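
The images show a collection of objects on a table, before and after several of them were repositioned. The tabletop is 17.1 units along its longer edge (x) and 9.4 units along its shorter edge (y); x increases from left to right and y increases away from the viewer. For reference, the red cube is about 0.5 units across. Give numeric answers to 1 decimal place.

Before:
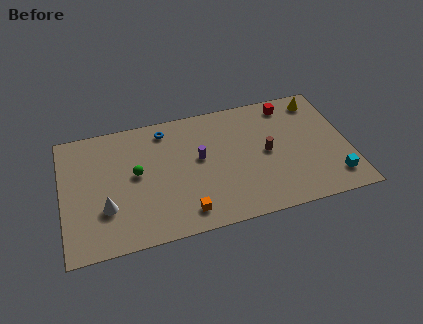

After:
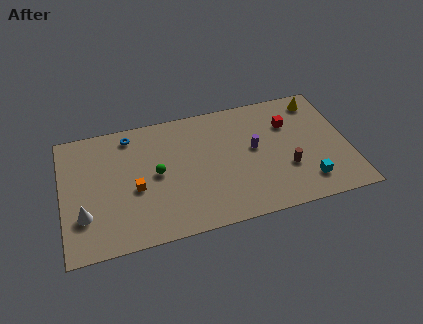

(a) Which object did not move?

the yellow cone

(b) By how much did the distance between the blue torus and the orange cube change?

-2.4

The distance was about 6.5 in the first image and 4.1 in the second, so they moved 2.4 units closer together.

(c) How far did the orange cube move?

3.8

From (7.1, 1.5) to (4.3, 4.0), the orange cube covered √(2.8² + 2.5²) ≈ 3.8 units.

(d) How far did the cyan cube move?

1.6

The cyan cube moved from about (16.0, 1.8) to (14.4, 1.9), a distance of √(1.6² + 0.1²) ≈ 1.6.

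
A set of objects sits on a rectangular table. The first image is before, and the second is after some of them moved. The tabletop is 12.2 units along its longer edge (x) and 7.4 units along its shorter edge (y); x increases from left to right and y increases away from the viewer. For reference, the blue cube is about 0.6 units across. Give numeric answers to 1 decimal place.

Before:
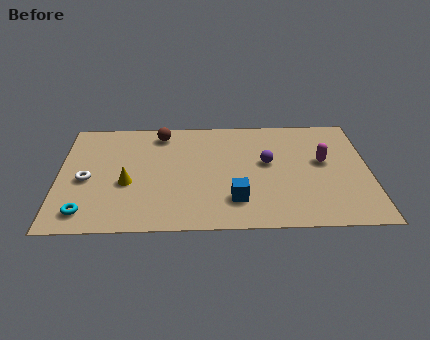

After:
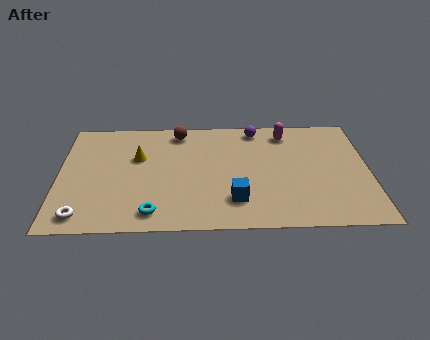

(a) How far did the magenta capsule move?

2.4

The magenta capsule moved from about (10.4, 4.2) to (9.0, 6.2), a distance of √(1.4² + 2.0²) ≈ 2.4.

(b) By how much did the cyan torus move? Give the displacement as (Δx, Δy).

(2.6, -0.1)

From the two frames, the cyan torus sits at roughly (1.1, 1.2) before and (3.7, 1.1) after.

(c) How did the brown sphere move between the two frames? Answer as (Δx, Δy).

(0.7, 0.1)

From the two frames, the brown sphere sits at roughly (4.0, 6.3) before and (4.7, 6.4) after.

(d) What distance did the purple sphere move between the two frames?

2.3

The purple sphere moved from about (8.2, 4.2) to (7.8, 6.5), a distance of √(0.4² + 2.3²) ≈ 2.3.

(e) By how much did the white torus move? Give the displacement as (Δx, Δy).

(-0.1, -2.3)

The white torus started near (1.1, 3.3) and ended near (1.0, 1.0).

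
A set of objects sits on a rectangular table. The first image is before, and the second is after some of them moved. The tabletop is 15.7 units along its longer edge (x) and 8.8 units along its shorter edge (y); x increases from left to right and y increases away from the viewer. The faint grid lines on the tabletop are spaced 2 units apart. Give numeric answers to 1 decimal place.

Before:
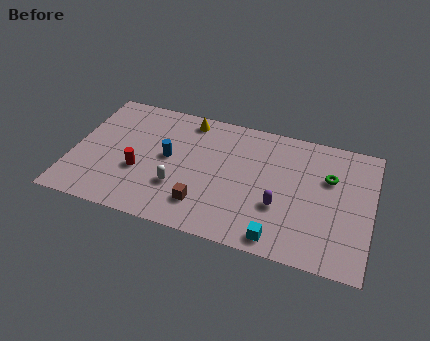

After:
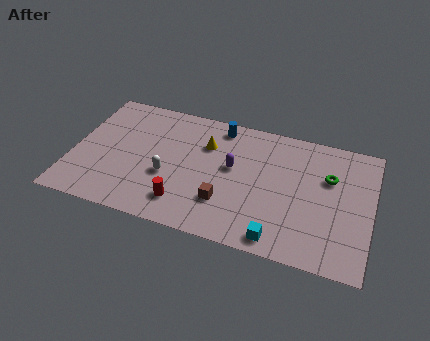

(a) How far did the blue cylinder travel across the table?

3.9

The blue cylinder moved from about (5.0, 4.7) to (7.5, 7.7), a distance of √(2.5² + 3.0²) ≈ 3.9.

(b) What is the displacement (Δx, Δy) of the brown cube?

(1.1, 0.5)

From the two frames, the brown cube sits at roughly (7.1, 2.0) before and (8.2, 2.5) after.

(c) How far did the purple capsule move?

3.2

The purple capsule moved from about (11.0, 3.1) to (8.4, 5.0), a distance of √(2.6² + 1.9²) ≈ 3.2.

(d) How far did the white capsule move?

0.8

From (5.7, 2.8) to (5.1, 3.4), the white capsule covered √(0.6² + 0.6²) ≈ 0.8 units.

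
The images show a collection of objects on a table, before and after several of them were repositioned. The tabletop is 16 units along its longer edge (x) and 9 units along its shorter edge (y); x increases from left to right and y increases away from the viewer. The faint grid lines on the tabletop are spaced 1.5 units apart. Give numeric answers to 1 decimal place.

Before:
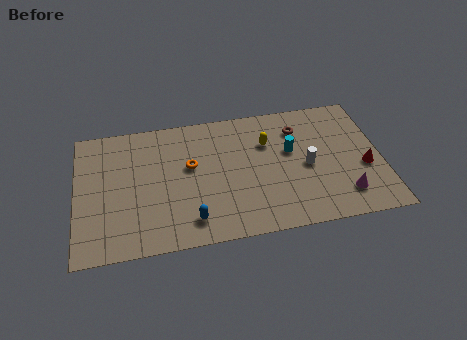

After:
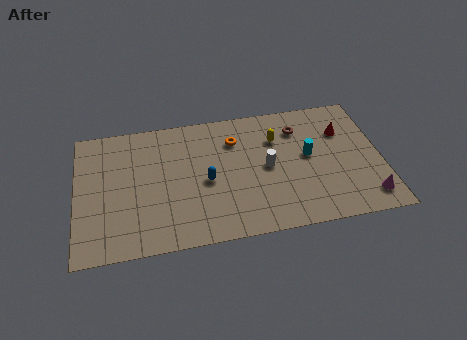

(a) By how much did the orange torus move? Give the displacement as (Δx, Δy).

(2.4, 1.4)

The orange torus was at about (6.0, 5.3) and moved to about (8.4, 6.7).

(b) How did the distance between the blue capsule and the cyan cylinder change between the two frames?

-1.1

The distance was about 6.6 in the first image and 5.5 in the second, so they moved 1.1 units closer together.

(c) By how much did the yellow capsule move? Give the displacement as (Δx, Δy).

(0.5, 0.2)

The yellow capsule was at about (10.1, 6.2) and moved to about (10.6, 6.4).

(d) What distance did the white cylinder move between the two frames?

2.1

The white cylinder moved from about (12.1, 4.2) to (10.0, 4.5), a distance of √(2.1² + 0.3²) ≈ 2.1.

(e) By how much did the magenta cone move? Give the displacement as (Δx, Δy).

(1.2, -0.4)

The magenta cone started near (13.9, 1.9) and ended near (15.1, 1.5).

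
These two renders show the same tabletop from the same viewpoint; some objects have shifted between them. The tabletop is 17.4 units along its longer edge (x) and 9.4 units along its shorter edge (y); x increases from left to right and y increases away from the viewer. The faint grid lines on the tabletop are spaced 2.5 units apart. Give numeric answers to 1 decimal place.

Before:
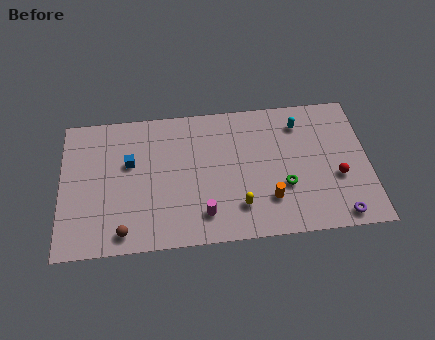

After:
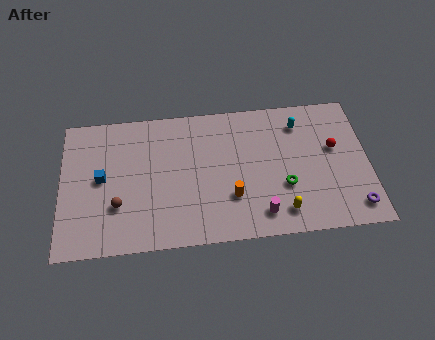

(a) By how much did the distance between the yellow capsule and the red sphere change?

-0.7

They were about 5.8 units apart before and 5.1 after — 0.7 units closer together.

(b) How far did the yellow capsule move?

2.5

From (10.0, 2.2) to (12.4, 1.6), the yellow capsule covered √(2.4² + 0.6²) ≈ 2.5 units.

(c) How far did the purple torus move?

1.0

From (15.6, 1.0) to (16.5, 1.5), the purple torus covered √(0.9² + 0.5²) ≈ 1.0 units.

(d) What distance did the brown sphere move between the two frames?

1.8

From (3.5, 1.2) to (3.2, 3.0), the brown sphere covered √(0.3² + 1.8²) ≈ 1.8 units.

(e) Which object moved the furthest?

the magenta cylinder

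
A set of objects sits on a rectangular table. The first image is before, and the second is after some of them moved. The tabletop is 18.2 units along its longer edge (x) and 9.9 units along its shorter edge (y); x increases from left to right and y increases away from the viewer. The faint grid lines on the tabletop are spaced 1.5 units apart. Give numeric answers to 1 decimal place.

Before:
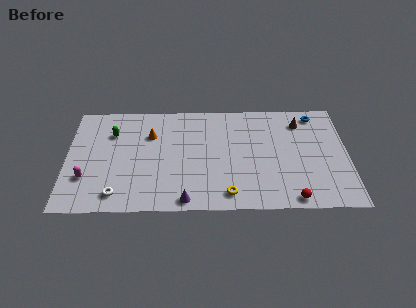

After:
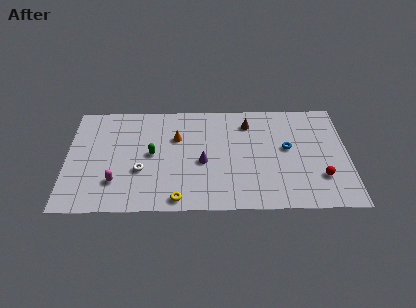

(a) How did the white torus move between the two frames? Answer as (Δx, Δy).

(1.5, 2.1)

From the two frames, the white torus sits at roughly (3.3, 1.5) before and (4.8, 3.6) after.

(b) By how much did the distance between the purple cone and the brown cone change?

-5.6

The distance was about 10.3 in the first image and 4.7 in the second, so they moved 5.6 units closer together.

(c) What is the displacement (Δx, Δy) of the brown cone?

(-3.4, 0.0)

From the two frames, the brown cone sits at roughly (15.2, 7.9) before and (11.8, 7.9) after.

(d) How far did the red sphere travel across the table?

2.7

The red sphere moved from about (14.5, 0.9) to (16.4, 2.8), a distance of √(1.9² + 1.9²) ≈ 2.7.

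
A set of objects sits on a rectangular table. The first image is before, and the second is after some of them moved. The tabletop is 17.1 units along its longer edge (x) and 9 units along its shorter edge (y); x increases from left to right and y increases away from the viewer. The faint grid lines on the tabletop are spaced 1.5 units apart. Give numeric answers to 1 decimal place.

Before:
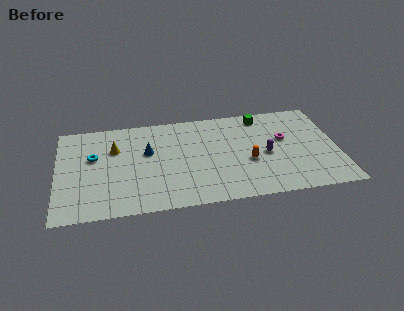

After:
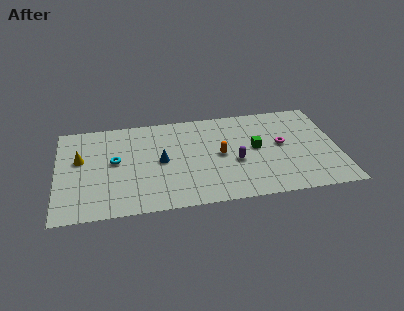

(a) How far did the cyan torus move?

1.4

The cyan torus moved from about (2.2, 5.5) to (3.5, 4.9), a distance of √(1.3² + 0.6²) ≈ 1.4.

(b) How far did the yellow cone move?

2.2

The yellow cone moved from about (3.5, 6.1) to (1.4, 5.4), a distance of √(2.1² + 0.7²) ≈ 2.2.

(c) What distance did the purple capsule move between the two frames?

1.9

The purple capsule was near (12.7, 4.1) before and (10.8, 3.7) after, so it travelled √(1.9² + 0.4²) ≈ 1.9 units.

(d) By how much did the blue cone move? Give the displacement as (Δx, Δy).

(0.8, -1.0)

The blue cone started near (5.5, 5.5) and ended near (6.3, 4.5).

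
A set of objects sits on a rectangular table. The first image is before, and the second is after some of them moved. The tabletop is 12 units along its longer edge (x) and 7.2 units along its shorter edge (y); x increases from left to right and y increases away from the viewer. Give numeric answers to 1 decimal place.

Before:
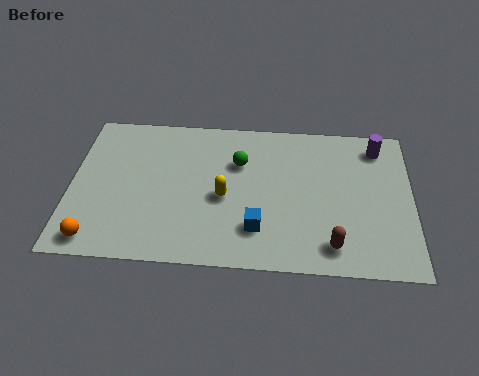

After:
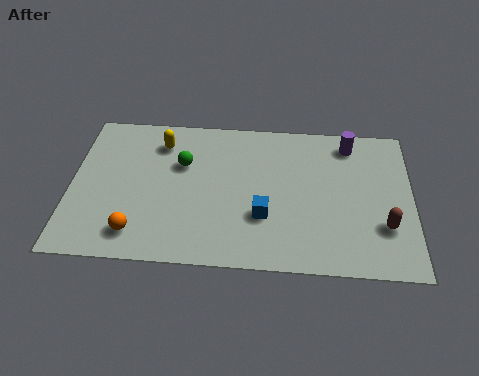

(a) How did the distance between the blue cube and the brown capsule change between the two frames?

+1.5

The distance was about 2.7 in the first image and 4.2 in the second, so they moved 1.5 units further apart.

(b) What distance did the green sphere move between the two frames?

2.0

The green sphere moved from about (5.9, 4.9) to (3.9, 4.7), a distance of √(2.0² + 0.2²) ≈ 2.0.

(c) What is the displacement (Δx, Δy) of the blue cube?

(0.2, 0.6)

The blue cube was at about (6.6, 1.8) and moved to about (6.8, 2.4).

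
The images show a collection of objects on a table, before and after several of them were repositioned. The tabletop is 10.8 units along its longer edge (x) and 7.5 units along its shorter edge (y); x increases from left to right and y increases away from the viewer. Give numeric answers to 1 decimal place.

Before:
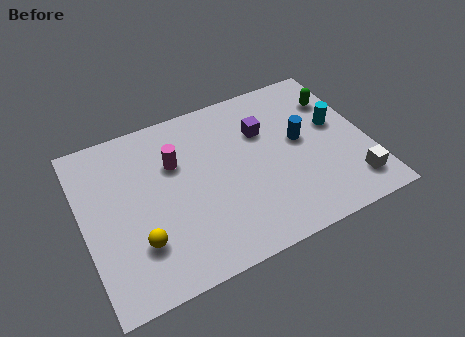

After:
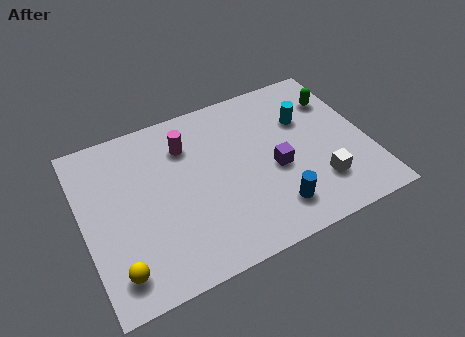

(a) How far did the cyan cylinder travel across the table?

1.3

From (9.7, 4.3) to (8.6, 5.0), the cyan cylinder covered √(1.1² + 0.7²) ≈ 1.3 units.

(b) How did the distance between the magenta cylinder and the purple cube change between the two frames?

+0.5

They were about 3.4 units apart before and 3.9 after — 0.5 units further apart.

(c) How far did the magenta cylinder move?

0.8

The magenta cylinder moved from about (3.6, 5.0) to (4.1, 5.6), a distance of √(0.5² + 0.6²) ≈ 0.8.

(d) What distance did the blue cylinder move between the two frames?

3.0

The blue cylinder moved from about (8.3, 4.1) to (6.9, 1.5), a distance of √(1.4² + 2.6²) ≈ 3.0.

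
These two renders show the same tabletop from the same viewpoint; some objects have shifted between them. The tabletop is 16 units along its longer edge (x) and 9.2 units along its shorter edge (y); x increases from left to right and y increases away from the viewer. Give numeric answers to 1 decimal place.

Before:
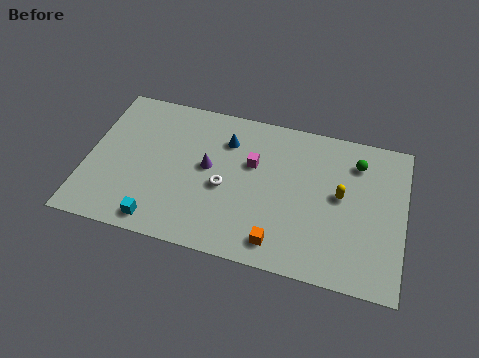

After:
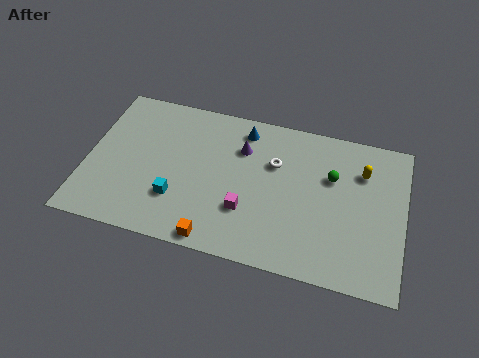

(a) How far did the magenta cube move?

2.9

From (8.3, 5.8) to (8.2, 2.9), the magenta cube covered √(0.1² + 2.9²) ≈ 2.9 units.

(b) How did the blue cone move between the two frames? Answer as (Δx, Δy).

(0.8, 0.9)

The blue cone started near (6.9, 6.9) and ended near (7.7, 7.8).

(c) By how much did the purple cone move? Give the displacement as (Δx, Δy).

(1.6, 1.6)

The purple cone started near (6.1, 5.0) and ended near (7.7, 6.6).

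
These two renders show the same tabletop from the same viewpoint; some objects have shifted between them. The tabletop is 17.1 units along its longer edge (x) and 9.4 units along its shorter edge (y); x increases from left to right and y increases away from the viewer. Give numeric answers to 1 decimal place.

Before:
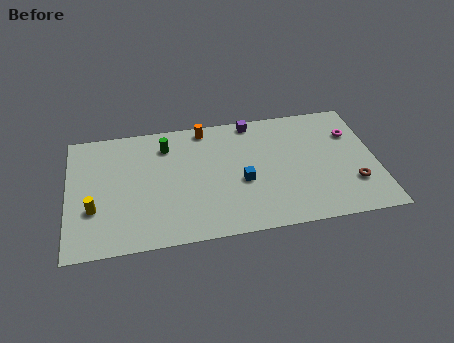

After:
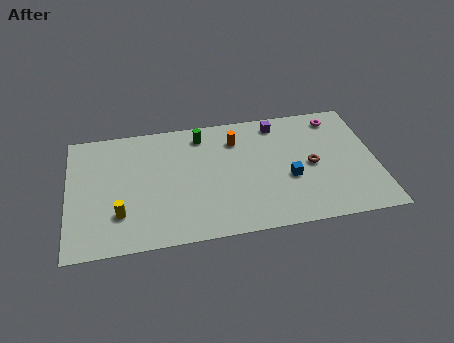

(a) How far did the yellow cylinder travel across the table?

1.5

The yellow cylinder was near (1.4, 3.2) before and (2.8, 2.6) after, so it travelled √(1.4² + 0.6²) ≈ 1.5 units.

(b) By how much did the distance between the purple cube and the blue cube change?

-0.3

Before: roughly 4.7 units apart; after: 4.4. That's 0.3 units closer together.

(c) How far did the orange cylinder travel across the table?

2.1

From (7.7, 8.4) to (9.4, 7.2), the orange cylinder covered √(1.7² + 1.2²) ≈ 2.1 units.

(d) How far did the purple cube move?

1.5

The purple cube moved from about (10.4, 8.5) to (11.8, 8.1), a distance of √(1.4² + 0.4²) ≈ 1.5.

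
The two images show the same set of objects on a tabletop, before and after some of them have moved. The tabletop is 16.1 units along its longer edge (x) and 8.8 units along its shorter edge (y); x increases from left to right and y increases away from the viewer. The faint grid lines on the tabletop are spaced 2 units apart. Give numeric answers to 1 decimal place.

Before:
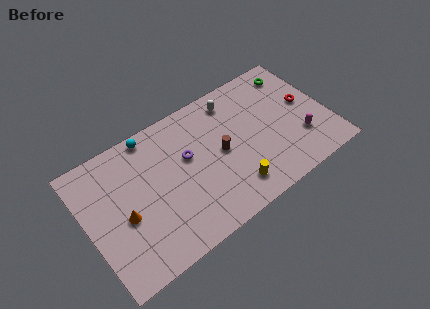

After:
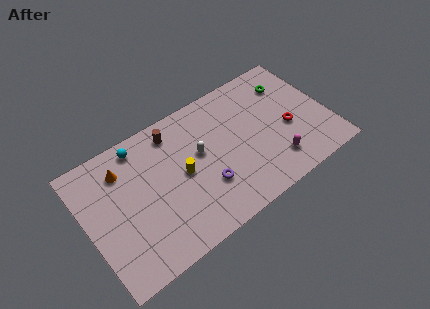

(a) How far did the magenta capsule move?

2.0

From (14.0, 2.6) to (12.1, 1.9), the magenta capsule covered √(1.9² + 0.7²) ≈ 2.0 units.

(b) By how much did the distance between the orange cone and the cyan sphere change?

-3.3

They were about 4.9 units apart before and 1.6 after — 3.3 units closer together.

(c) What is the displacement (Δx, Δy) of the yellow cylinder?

(-2.9, 2.7)

The yellow cylinder was at about (9.2, 1.7) and moved to about (6.3, 4.4).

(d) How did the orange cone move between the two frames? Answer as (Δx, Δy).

(0.4, 3.0)

The orange cone started near (2.3, 3.8) and ended near (2.7, 6.8).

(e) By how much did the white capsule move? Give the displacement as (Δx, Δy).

(-2.7, -2.3)

The white capsule started near (10.3, 7.4) and ended near (7.6, 5.1).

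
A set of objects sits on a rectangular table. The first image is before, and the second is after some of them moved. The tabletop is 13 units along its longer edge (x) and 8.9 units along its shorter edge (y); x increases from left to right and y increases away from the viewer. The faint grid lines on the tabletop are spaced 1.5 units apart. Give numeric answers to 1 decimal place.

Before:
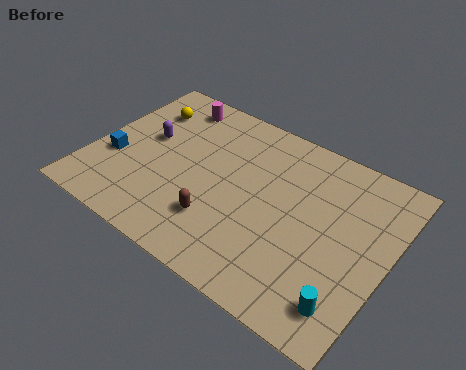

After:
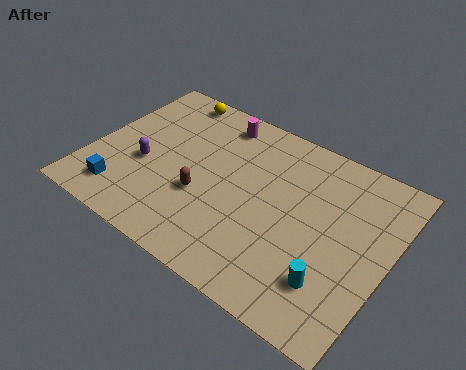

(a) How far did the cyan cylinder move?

1.0

The cyan cylinder moved from about (11.8, 1.6) to (11.0, 2.2), a distance of √(0.8² + 0.6²) ≈ 1.0.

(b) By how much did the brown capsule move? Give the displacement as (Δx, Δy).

(-0.9, 0.9)

The brown capsule started near (6.0, 2.4) and ended near (5.1, 3.3).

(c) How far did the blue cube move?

1.8

The blue cube moved from about (1.1, 3.3) to (1.8, 1.6), a distance of √(0.7² + 1.7²) ≈ 1.8.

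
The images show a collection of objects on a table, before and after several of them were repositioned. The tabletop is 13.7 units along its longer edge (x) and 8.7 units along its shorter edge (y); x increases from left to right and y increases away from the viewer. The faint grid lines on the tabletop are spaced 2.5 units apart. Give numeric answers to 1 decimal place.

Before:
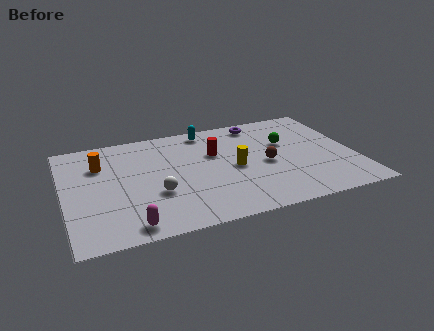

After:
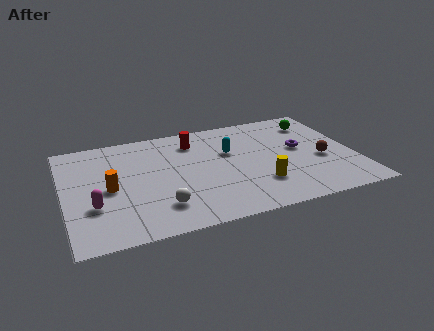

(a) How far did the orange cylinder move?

2.1

The orange cylinder was near (1.8, 6.2) before and (2.1, 4.1) after, so it travelled √(0.3² + 2.1²) ≈ 2.1 units.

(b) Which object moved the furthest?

the purple torus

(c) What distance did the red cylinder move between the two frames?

1.6

The red cylinder moved from about (7.2, 5.6) to (6.3, 6.9), a distance of √(0.9² + 1.3²) ≈ 1.6.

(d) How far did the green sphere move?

2.1

The green sphere moved from about (10.6, 5.5) to (12.2, 6.9), a distance of √(1.6² + 1.4²) ≈ 2.1.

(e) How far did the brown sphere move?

2.6

From (9.5, 4.0) to (12.1, 3.6), the brown sphere covered √(2.6² + 0.4²) ≈ 2.6 units.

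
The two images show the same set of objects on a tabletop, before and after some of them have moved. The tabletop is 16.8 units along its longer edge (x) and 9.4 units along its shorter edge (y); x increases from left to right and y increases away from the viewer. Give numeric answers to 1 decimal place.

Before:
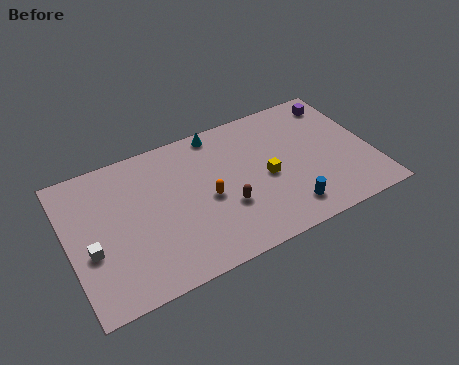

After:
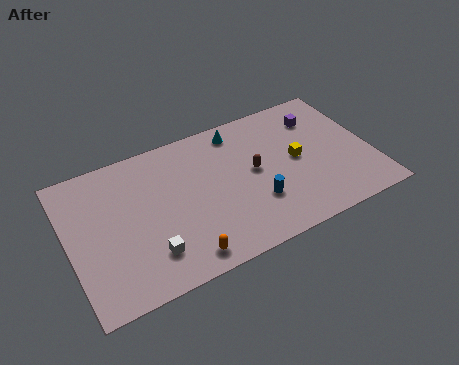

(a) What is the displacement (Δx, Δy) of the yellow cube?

(1.8, 0.5)

The yellow cube was at about (10.9, 4.3) and moved to about (12.7, 4.8).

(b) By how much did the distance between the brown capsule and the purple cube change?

-3.8

They were about 8.4 units apart before and 4.6 after — 3.8 units closer together.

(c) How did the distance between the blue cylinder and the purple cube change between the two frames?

-1.3

Before: roughly 7.3 units apart; after: 6.0. That's 1.3 units closer together.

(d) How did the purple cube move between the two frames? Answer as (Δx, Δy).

(-1.2, -0.7)

From the two frames, the purple cube sits at roughly (15.5, 7.9) before and (14.3, 7.2) after.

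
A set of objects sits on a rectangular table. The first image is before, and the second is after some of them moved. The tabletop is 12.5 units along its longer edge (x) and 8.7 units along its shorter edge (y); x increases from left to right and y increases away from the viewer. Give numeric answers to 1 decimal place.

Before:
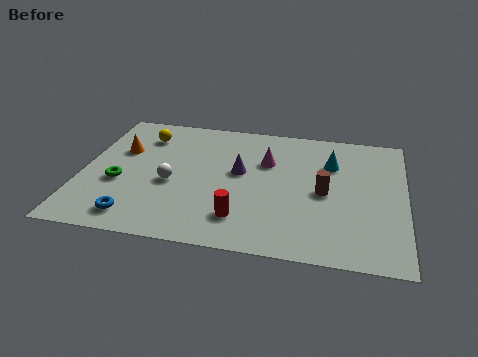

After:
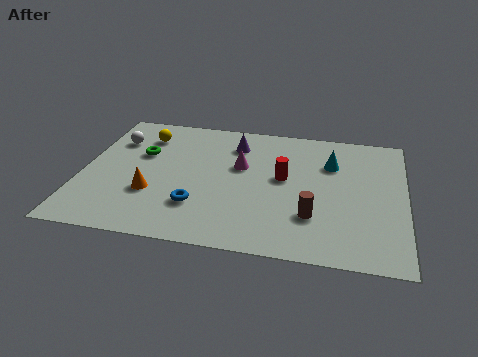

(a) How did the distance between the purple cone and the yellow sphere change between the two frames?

-0.7

Before: roughly 4.3 units apart; after: 3.6. That's 0.7 units closer together.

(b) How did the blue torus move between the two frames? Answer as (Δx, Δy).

(2.3, 1.1)

The blue torus was at about (2.3, 1.3) and moved to about (4.6, 2.4).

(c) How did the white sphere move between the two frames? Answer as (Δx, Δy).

(-2.4, 2.6)

The white sphere was at about (3.5, 3.7) and moved to about (1.1, 6.3).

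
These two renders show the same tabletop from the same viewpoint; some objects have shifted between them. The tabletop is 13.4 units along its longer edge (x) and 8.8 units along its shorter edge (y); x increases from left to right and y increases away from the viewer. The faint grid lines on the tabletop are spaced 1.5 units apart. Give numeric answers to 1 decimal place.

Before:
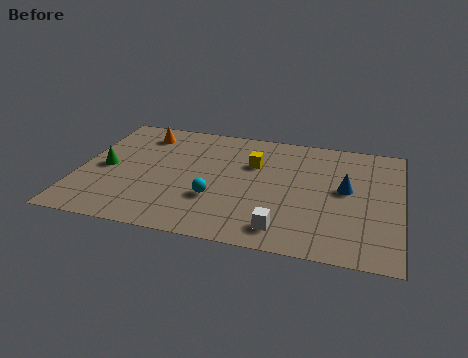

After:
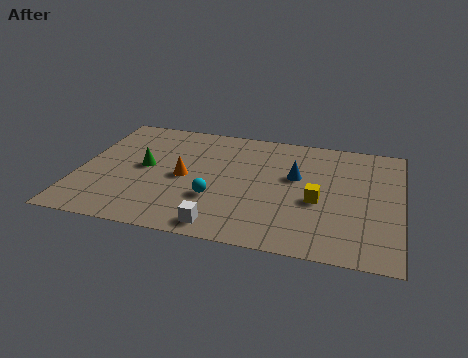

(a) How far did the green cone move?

1.6

The green cone moved from about (1.1, 4.2) to (2.7, 4.6), a distance of √(1.6² + 0.4²) ≈ 1.6.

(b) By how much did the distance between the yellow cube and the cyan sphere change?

+1.0

They were about 3.3 units apart before and 4.3 after — 1.0 units further apart.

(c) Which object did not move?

the cyan sphere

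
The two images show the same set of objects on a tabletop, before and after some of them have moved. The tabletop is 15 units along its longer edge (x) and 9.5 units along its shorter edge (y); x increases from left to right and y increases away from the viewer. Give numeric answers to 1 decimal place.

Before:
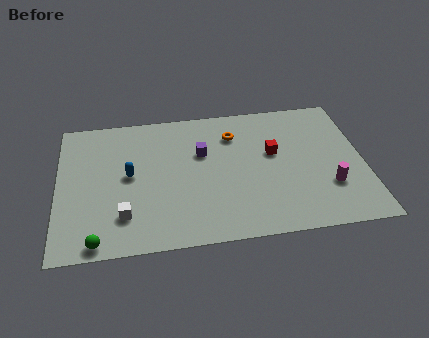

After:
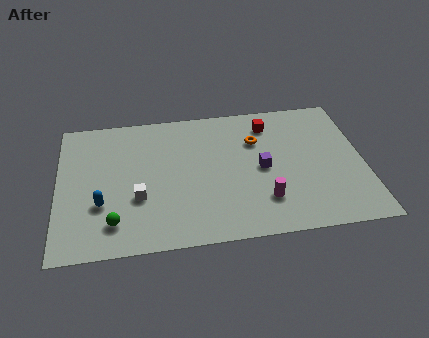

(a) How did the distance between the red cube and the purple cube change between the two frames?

-0.4

The distance was about 3.5 in the first image and 3.1 in the second, so they moved 0.4 units closer together.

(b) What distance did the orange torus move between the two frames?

1.3

From (8.7, 7.2) to (9.8, 6.6), the orange torus covered √(1.1² + 0.6²) ≈ 1.3 units.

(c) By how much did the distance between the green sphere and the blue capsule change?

-3.1

Before: roughly 4.5 units apart; after: 1.4. That's 3.1 units closer together.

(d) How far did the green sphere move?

1.4

From (1.9, 0.8) to (2.7, 1.9), the green sphere covered √(0.8² + 1.1²) ≈ 1.4 units.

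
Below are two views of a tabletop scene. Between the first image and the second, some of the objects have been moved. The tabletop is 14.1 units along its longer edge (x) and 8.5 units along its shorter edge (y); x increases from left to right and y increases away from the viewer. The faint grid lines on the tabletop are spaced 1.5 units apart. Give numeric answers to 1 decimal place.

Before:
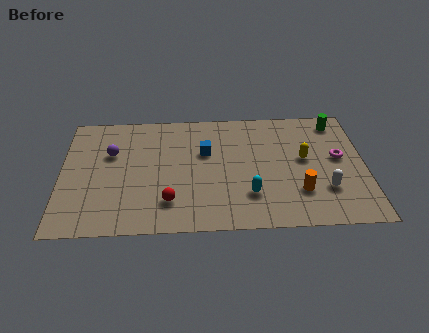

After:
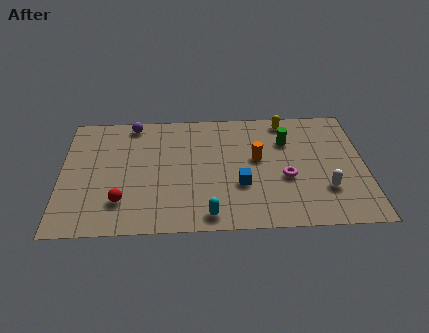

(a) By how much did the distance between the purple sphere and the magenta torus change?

-2.4

Before: roughly 10.6 units apart; after: 8.2. That's 2.4 units closer together.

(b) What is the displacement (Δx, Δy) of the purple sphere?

(1.0, 2.1)

The purple sphere was at about (2.3, 5.5) and moved to about (3.3, 7.6).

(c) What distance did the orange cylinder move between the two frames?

3.1

The orange cylinder was near (11.0, 2.4) before and (9.1, 4.8) after, so it travelled √(1.9² + 2.4²) ≈ 3.1 units.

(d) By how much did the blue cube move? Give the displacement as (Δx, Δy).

(1.6, -2.4)

The blue cube was at about (6.7, 5.4) and moved to about (8.3, 3.0).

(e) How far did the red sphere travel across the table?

2.2

From (5.0, 2.0) to (2.8, 2.1), the red sphere covered √(2.2² + 0.1²) ≈ 2.2 units.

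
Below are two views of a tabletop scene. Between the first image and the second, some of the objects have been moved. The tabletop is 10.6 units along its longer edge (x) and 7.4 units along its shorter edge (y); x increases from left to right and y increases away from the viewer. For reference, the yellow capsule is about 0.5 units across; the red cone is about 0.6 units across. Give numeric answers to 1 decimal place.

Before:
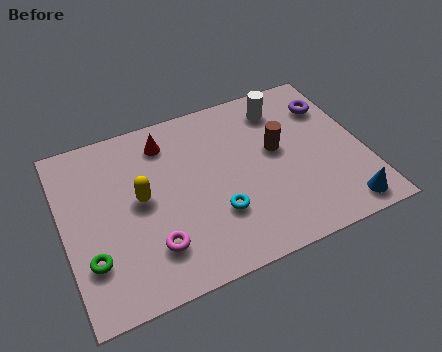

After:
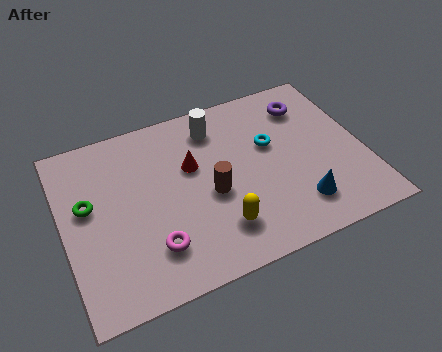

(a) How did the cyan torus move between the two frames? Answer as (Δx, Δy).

(2.2, 2.2)

The cyan torus was at about (5.2, 2.3) and moved to about (7.4, 4.5).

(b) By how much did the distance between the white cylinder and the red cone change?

-2.5

Before: roughly 4.2 units apart; after: 1.7. That's 2.5 units closer together.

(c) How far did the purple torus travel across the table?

0.9

From (9.7, 5.5) to (8.9, 5.8), the purple torus covered √(0.8² + 0.3²) ≈ 0.9 units.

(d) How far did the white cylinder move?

2.4

The white cylinder moved from about (8.0, 6.0) to (5.6, 6.0), a distance of √(2.4² + 0.0²) ≈ 2.4.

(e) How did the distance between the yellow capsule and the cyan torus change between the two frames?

+0.6

Before: roughly 3.0 units apart; after: 3.6. That's 0.6 units further apart.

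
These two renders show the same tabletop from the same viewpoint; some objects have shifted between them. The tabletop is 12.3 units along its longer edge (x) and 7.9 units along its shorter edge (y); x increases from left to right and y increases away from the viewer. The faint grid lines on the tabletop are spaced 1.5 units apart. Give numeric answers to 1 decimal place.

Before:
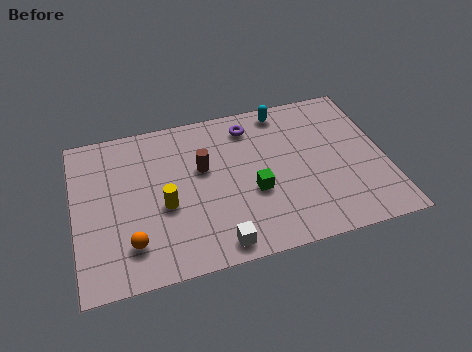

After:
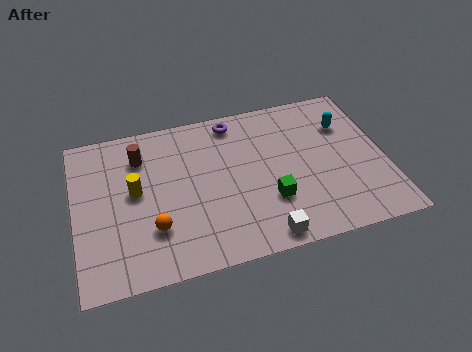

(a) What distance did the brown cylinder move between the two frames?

2.7

The brown cylinder was near (5.1, 4.8) before and (2.7, 6.0) after, so it travelled √(2.4² + 1.2²) ≈ 2.7 units.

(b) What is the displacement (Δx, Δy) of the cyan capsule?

(2.4, -1.4)

The cyan capsule started near (8.5, 7.0) and ended near (10.9, 5.6).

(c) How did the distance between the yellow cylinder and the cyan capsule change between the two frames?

+2.4

Before: roughly 6.2 units apart; after: 8.6. That's 2.4 units further apart.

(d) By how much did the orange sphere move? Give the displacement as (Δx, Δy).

(0.9, 0.5)

The orange sphere was at about (2.1, 1.8) and moved to about (3.0, 2.3).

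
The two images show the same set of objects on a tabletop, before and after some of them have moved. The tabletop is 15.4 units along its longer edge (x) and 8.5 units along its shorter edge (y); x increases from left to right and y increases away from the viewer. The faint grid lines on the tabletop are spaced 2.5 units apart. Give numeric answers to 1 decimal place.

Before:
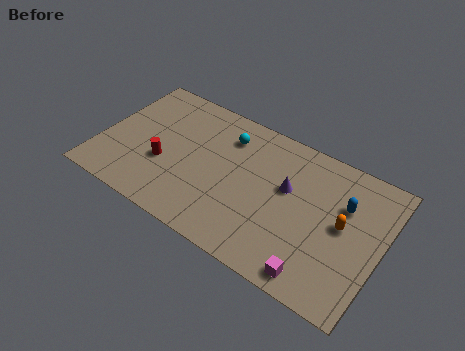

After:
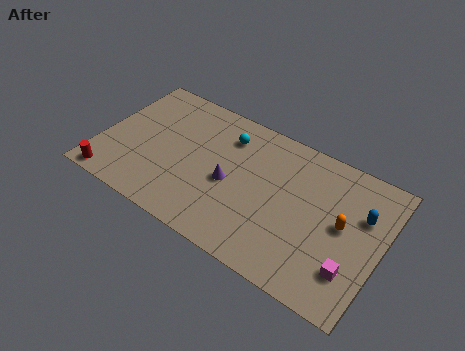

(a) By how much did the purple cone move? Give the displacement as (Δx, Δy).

(-3.0, -1.3)

From the two frames, the purple cone sits at roughly (10.2, 5.1) before and (7.2, 3.8) after.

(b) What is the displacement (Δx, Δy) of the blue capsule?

(1.0, -0.1)

The blue capsule was at about (13.2, 5.7) and moved to about (14.2, 5.6).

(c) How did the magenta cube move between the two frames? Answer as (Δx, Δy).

(1.7, 1.2)

The magenta cube started near (12.4, 1.0) and ended near (14.1, 2.2).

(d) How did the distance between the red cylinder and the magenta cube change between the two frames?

+4.0

They were about 9.1 units apart before and 13.1 after — 4.0 units further apart.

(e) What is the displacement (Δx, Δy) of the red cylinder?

(-2.5, -2.4)

The red cylinder was at about (3.6, 3.2) and moved to about (1.1, 0.8).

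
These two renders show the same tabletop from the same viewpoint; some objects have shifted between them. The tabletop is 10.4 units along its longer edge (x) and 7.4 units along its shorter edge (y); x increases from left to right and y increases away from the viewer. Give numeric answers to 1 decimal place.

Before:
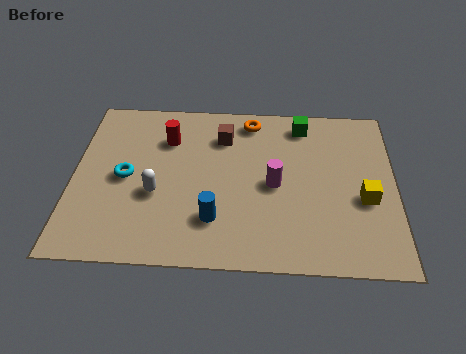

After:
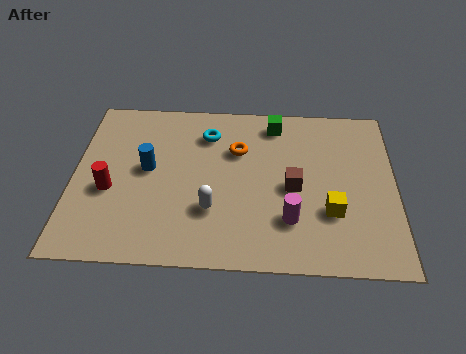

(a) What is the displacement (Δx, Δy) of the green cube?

(-0.9, 0.0)

The green cube started near (7.4, 6.3) and ended near (6.5, 6.3).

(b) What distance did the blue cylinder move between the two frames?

3.0

From (4.6, 1.9) to (2.4, 4.0), the blue cylinder covered √(2.2² + 2.1²) ≈ 3.0 units.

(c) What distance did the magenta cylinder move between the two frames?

1.6

The magenta cylinder was near (6.5, 3.5) before and (7.0, 2.0) after, so it travelled √(0.5² + 1.5²) ≈ 1.6 units.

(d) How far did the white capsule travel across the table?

1.9

From (2.7, 2.9) to (4.5, 2.3), the white capsule covered √(1.8² + 0.6²) ≈ 1.9 units.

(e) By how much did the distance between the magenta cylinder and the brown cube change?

-1.3

They were about 2.7 units apart before and 1.4 after — 1.3 units closer together.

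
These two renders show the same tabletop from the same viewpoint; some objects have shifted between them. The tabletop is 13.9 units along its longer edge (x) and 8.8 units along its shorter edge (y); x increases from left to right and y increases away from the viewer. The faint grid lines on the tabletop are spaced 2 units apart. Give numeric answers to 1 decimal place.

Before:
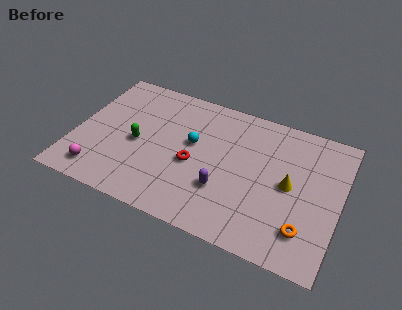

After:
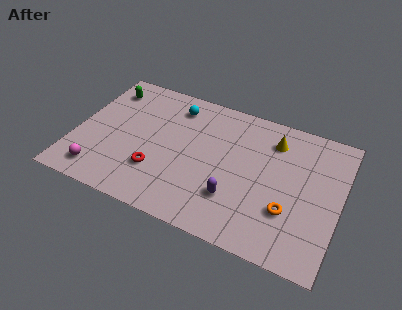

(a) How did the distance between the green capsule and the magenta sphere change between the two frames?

+2.6

They were about 3.1 units apart before and 5.7 after — 2.6 units further apart.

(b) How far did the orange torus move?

1.2

The orange torus moved from about (12.3, 2.0) to (11.4, 2.8), a distance of √(0.9² + 0.8²) ≈ 1.2.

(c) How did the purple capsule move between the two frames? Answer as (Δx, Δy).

(0.6, -0.3)

From the two frames, the purple capsule sits at roughly (8.0, 2.8) before and (8.6, 2.5) after.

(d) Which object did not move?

the magenta sphere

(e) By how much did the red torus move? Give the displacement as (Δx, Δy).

(-1.8, -1.2)

From the two frames, the red torus sits at roughly (6.3, 3.8) before and (4.5, 2.6) after.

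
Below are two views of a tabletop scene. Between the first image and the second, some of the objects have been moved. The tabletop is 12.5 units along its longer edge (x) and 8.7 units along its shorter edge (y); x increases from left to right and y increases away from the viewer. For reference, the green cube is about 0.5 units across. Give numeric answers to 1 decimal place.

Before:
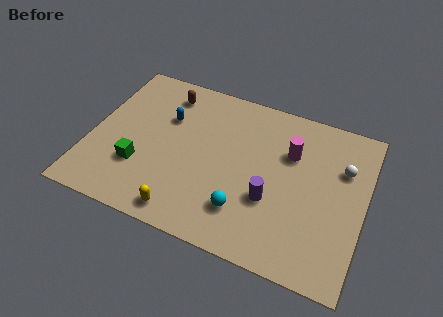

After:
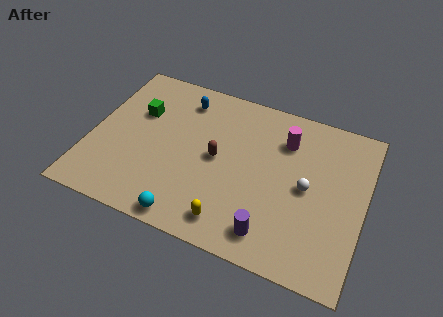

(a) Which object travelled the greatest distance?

the brown capsule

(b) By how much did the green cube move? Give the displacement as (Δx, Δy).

(-0.4, 3.0)

The green cube started near (2.4, 2.7) and ended near (2.0, 5.7).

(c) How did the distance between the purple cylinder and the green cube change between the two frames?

+1.9

Before: roughly 6.0 units apart; after: 7.9. That's 1.9 units further apart.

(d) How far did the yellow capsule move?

2.1

The yellow capsule moved from about (4.7, 1.0) to (6.8, 1.3), a distance of √(2.1² + 0.3²) ≈ 2.1.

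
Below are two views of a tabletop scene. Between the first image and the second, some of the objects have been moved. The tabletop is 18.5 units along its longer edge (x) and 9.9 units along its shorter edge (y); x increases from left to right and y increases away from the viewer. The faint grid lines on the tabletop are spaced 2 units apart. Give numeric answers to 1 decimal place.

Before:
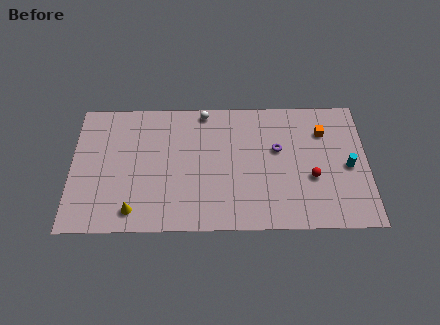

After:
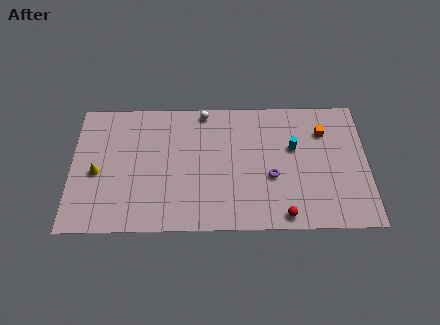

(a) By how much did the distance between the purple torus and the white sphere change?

+1.1

Before: roughly 5.5 units apart; after: 6.6. That's 1.1 units further apart.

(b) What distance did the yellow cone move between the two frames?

3.7

From (3.9, 1.5) to (1.6, 4.4), the yellow cone covered √(2.3² + 2.9²) ≈ 3.7 units.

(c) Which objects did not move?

the white sphere and the orange cube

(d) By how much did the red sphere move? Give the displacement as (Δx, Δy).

(-1.8, -2.8)

The red sphere started near (15.0, 3.8) and ended near (13.2, 1.0).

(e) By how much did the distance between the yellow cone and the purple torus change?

+0.8

Before: roughly 10.1 units apart; after: 10.9. That's 0.8 units further apart.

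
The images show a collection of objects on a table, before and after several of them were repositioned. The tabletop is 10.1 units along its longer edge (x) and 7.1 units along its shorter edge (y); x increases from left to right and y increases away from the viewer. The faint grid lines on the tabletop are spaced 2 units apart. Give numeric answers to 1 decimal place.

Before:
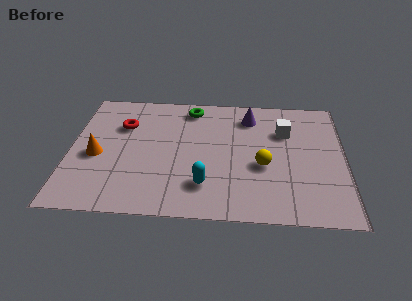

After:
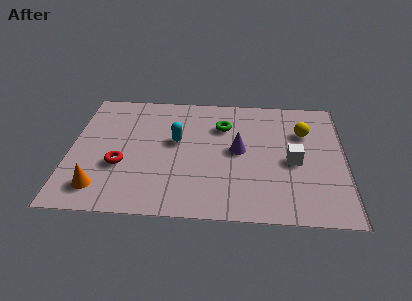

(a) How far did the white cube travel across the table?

1.7

The white cube moved from about (7.9, 4.9) to (8.2, 3.2), a distance of √(0.3² + 1.7²) ≈ 1.7.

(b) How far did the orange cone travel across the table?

1.8

The orange cone was near (1.0, 3.1) before and (1.2, 1.3) after, so it travelled √(0.2² + 1.8²) ≈ 1.8 units.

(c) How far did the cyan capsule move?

2.6

From (5.0, 1.7) to (3.9, 4.1), the cyan capsule covered √(1.1² + 2.4²) ≈ 2.6 units.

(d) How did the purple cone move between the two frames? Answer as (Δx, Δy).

(-0.4, -2.0)

The purple cone started near (6.6, 5.7) and ended near (6.2, 3.7).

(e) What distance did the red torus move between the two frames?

2.3

The red torus was near (1.9, 4.9) before and (1.9, 2.6) after, so it travelled √(0.0² + 2.3²) ≈ 2.3 units.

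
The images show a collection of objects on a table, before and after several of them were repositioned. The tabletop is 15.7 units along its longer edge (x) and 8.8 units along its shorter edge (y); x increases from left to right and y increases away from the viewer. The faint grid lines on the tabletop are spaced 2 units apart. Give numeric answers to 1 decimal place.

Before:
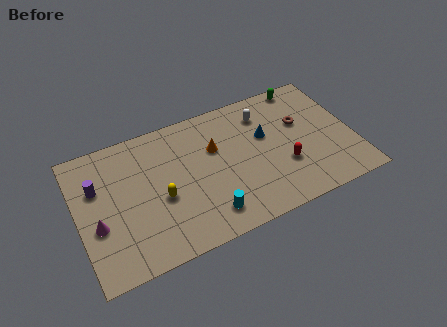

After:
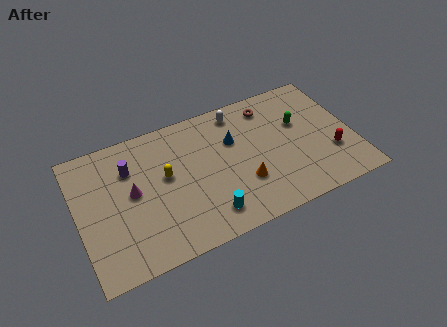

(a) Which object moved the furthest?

the orange cone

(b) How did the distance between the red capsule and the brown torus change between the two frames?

+2.6

They were about 2.8 units apart before and 5.4 after — 2.6 units further apart.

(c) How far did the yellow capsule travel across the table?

1.4

The yellow capsule was near (4.6, 3.7) before and (5.0, 5.0) after, so it travelled √(0.4² + 1.3²) ≈ 1.4 units.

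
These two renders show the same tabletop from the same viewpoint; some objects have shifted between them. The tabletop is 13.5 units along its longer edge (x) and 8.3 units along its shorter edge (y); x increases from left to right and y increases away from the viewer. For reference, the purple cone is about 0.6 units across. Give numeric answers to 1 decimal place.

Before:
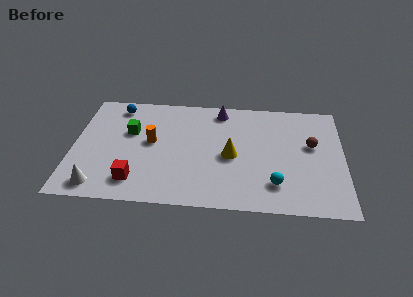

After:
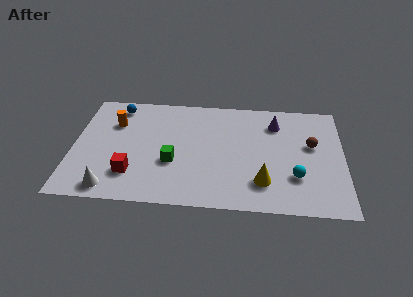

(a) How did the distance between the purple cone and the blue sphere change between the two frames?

+2.8

They were about 5.2 units apart before and 8.0 after — 2.8 units further apart.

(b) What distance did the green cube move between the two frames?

3.0

From (2.8, 5.2) to (5.0, 3.1), the green cube covered √(2.2² + 2.1²) ≈ 3.0 units.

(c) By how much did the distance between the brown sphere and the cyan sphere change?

-1.0

The distance was about 3.5 in the first image and 2.5 in the second, so they moved 1.0 units closer together.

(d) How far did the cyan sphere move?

1.2

From (10.1, 1.9) to (11.1, 2.5), the cyan sphere covered √(1.0² + 0.6²) ≈ 1.2 units.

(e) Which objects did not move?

the brown sphere and the blue sphere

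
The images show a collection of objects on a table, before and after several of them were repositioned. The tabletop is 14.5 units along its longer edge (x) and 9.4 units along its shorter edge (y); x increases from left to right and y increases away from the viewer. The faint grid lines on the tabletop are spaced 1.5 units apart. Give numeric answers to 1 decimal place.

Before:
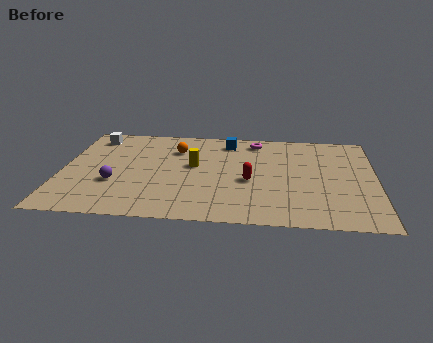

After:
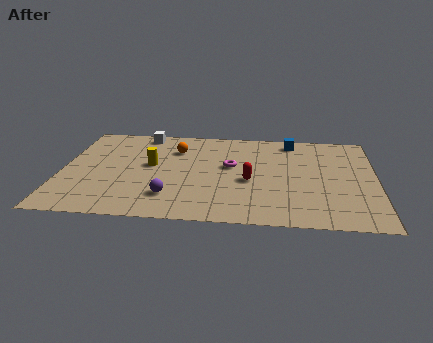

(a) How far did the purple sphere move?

2.8

From (2.5, 3.3) to (5.1, 2.2), the purple sphere covered √(2.6² + 1.1²) ≈ 2.8 units.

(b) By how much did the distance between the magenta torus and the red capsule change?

-2.4

They were about 4.1 units apart before and 1.7 after — 2.4 units closer together.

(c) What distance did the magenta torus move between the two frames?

2.9

From (8.9, 8.1) to (7.8, 5.4), the magenta torus covered √(1.1² + 2.7²) ≈ 2.9 units.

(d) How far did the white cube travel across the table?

2.4

The white cube was near (1.3, 7.9) before and (3.6, 8.4) after, so it travelled √(2.3² + 0.5²) ≈ 2.4 units.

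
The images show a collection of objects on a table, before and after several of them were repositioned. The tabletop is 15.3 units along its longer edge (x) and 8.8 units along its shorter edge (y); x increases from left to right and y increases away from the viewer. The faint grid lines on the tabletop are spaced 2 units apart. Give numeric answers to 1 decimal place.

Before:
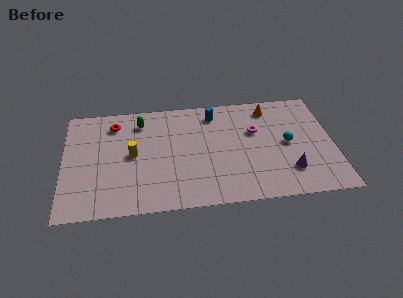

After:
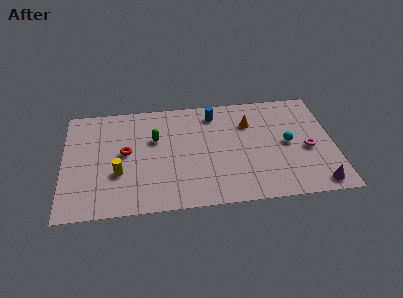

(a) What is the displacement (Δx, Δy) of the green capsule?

(0.8, -1.5)

The green capsule was at about (4.4, 7.1) and moved to about (5.2, 5.6).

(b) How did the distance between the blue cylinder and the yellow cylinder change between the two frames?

+1.4

Before: roughly 5.5 units apart; after: 6.9. That's 1.4 units further apart.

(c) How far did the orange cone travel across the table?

1.6

The orange cone was near (11.8, 7.4) before and (10.6, 6.3) after, so it travelled √(1.2² + 1.1²) ≈ 1.6 units.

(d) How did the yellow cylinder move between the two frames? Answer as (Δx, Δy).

(-0.8, -1.4)

The yellow cylinder was at about (3.9, 4.5) and moved to about (3.1, 3.1).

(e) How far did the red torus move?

2.5

The red torus moved from about (2.9, 7.1) to (3.5, 4.7), a distance of √(0.6² + 2.4²) ≈ 2.5.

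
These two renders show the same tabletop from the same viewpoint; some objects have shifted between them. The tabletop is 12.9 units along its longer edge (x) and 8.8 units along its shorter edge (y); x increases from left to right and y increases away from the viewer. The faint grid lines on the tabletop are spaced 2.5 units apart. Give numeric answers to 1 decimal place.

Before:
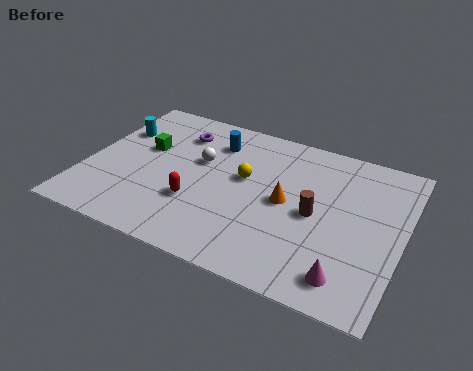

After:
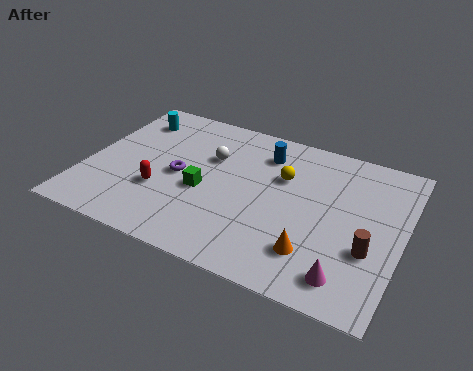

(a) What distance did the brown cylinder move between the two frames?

2.5

The brown cylinder moved from about (9.4, 4.2) to (11.7, 3.1), a distance of √(2.3² + 1.1²) ≈ 2.5.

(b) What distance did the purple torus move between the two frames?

2.6

The purple torus moved from about (3.4, 6.8) to (3.8, 4.2), a distance of √(0.4² + 2.6²) ≈ 2.6.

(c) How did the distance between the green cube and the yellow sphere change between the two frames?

-0.5

They were about 4.2 units apart before and 3.7 after — 0.5 units closer together.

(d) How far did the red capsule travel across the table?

1.5

The red capsule was near (4.7, 2.9) before and (3.2, 3.0) after, so it travelled √(1.5² + 0.1²) ≈ 1.5 units.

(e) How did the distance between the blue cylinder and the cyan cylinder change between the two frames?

+1.5

Before: roughly 4.1 units apart; after: 5.6. That's 1.5 units further apart.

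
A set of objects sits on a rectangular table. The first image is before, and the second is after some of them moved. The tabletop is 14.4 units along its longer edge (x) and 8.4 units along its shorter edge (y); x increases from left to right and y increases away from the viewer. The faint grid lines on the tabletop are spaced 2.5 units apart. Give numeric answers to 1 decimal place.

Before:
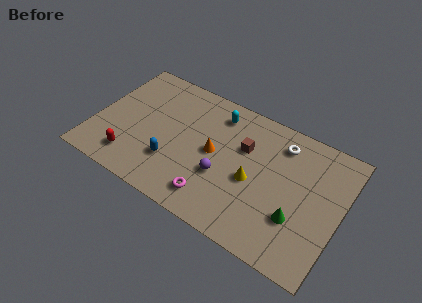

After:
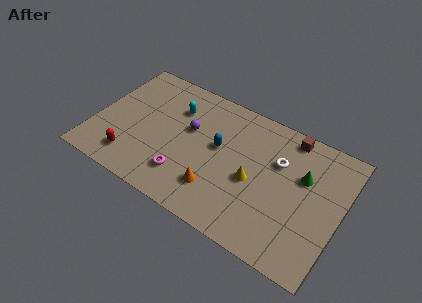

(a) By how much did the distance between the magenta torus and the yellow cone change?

+1.2

They were about 3.0 units apart before and 4.2 after — 1.2 units further apart.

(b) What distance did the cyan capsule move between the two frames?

2.5

From (6.8, 6.9) to (4.4, 6.1), the cyan capsule covered √(2.4² + 0.8²) ≈ 2.5 units.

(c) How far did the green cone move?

2.7

The green cone moved from about (12.1, 2.7) to (12.1, 5.4), a distance of √(0.0² + 2.7²) ≈ 2.7.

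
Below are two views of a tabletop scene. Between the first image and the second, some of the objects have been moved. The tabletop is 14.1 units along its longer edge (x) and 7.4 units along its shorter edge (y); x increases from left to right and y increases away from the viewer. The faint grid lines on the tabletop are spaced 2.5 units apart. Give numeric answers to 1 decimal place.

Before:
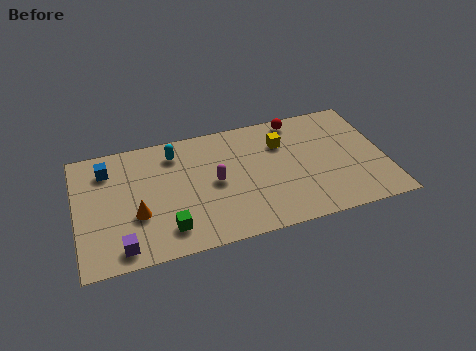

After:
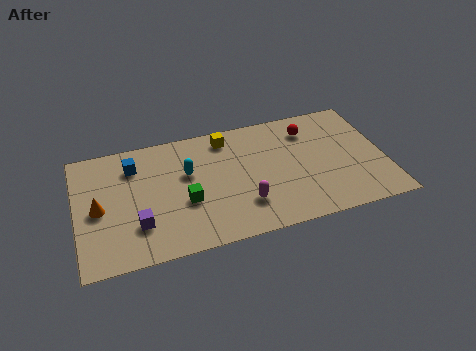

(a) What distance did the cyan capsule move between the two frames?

1.5

From (4.6, 6.0) to (5.1, 4.6), the cyan capsule covered √(0.5² + 1.4²) ≈ 1.5 units.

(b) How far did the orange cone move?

1.9

The orange cone moved from about (2.7, 2.7) to (1.0, 3.5), a distance of √(1.7² + 0.8²) ≈ 1.9.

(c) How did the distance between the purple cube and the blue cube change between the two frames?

-1.2

The distance was about 4.8 in the first image and 3.6 in the second, so they moved 1.2 units closer together.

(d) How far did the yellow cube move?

2.7

The yellow cube was near (9.5, 5.3) before and (7.0, 6.3) after, so it travelled √(2.5² + 1.0²) ≈ 2.7 units.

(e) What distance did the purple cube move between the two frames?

1.4

The purple cube moved from about (1.9, 1.0) to (2.7, 2.1), a distance of √(0.8² + 1.1²) ≈ 1.4.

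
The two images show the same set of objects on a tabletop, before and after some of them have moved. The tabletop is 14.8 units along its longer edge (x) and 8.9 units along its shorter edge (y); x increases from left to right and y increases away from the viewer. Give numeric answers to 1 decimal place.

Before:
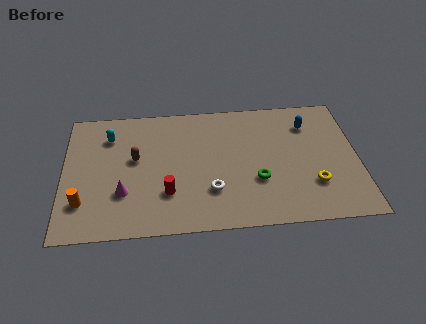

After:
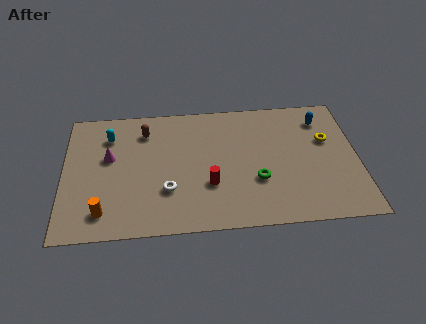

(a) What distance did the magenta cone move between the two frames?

2.6

The magenta cone moved from about (3.0, 2.8) to (2.3, 5.3), a distance of √(0.7² + 2.5²) ≈ 2.6.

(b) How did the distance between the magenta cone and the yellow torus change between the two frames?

+1.5

They were about 9.5 units apart before and 11.0 after — 1.5 units further apart.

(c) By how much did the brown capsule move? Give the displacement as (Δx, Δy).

(0.5, 1.9)

From the two frames, the brown capsule sits at roughly (3.6, 5.1) before and (4.1, 7.0) after.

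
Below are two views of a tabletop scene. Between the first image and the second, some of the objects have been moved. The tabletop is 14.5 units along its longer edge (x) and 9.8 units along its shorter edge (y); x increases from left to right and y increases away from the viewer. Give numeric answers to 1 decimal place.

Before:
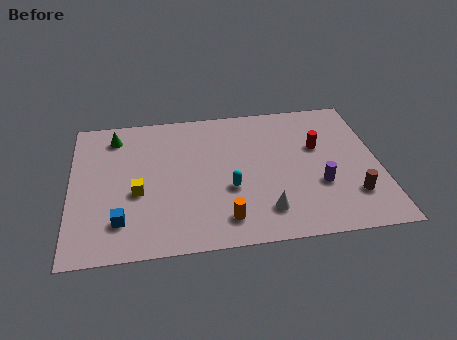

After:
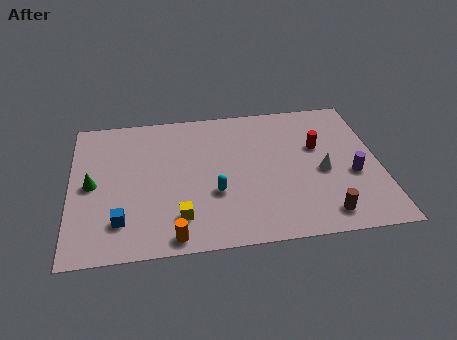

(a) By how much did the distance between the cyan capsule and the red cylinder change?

+0.7

They were about 4.9 units apart before and 5.6 after — 0.7 units further apart.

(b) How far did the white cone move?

3.6

From (9.0, 2.0) to (11.8, 4.3), the white cone covered √(2.8² + 2.3²) ≈ 3.6 units.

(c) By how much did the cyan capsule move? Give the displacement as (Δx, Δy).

(-0.7, -0.2)

The cyan capsule was at about (7.4, 3.7) and moved to about (6.7, 3.5).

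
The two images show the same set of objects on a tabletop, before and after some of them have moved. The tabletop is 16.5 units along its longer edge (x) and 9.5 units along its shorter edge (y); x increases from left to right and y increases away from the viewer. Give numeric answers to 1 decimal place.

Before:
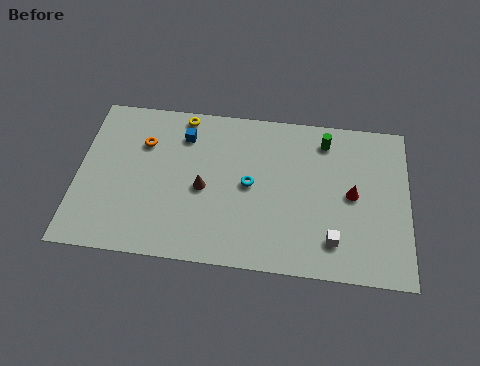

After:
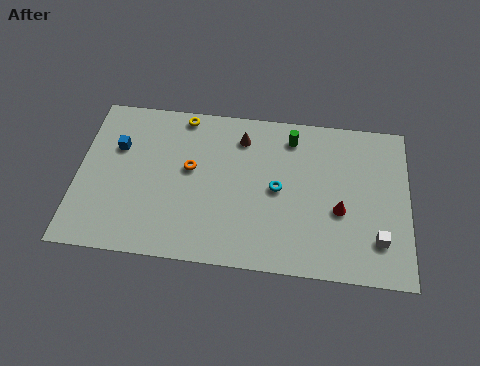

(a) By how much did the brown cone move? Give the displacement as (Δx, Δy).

(1.8, 3.3)

The brown cone started near (6.3, 4.3) and ended near (8.1, 7.6).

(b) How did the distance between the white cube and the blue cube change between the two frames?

+4.4

The distance was about 9.3 in the first image and 13.7 in the second, so they moved 4.4 units further apart.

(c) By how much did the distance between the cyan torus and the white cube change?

+0.5

They were about 5.0 units apart before and 5.5 after — 0.5 units further apart.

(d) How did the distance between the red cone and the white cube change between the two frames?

-0.5

They were about 2.9 units apart before and 2.4 after — 0.5 units closer together.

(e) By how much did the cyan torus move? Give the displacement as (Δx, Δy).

(1.4, -0.1)

The cyan torus started near (8.6, 4.8) and ended near (10.0, 4.7).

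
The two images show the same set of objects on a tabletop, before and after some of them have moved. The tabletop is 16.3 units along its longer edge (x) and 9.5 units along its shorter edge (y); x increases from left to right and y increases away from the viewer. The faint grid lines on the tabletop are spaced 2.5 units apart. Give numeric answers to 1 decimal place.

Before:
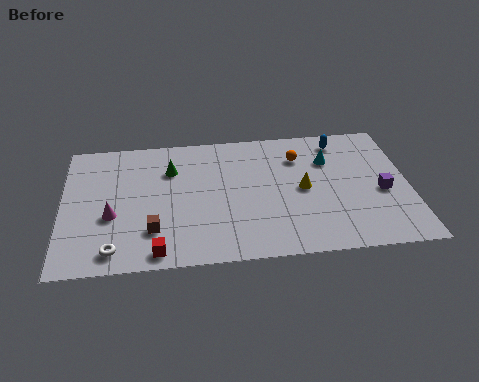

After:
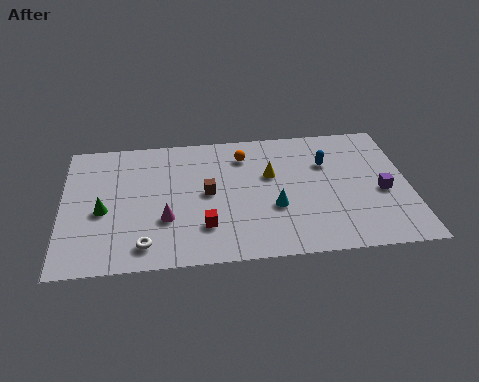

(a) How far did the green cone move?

4.2

The green cone moved from about (5.1, 6.8) to (1.9, 4.1), a distance of √(3.2² + 2.7²) ≈ 4.2.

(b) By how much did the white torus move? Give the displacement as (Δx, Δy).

(1.4, 0.2)

The white torus was at about (2.4, 1.3) and moved to about (3.8, 1.5).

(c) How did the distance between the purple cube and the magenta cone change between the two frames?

-2.5

Before: roughly 12.7 units apart; after: 10.2. That's 2.5 units closer together.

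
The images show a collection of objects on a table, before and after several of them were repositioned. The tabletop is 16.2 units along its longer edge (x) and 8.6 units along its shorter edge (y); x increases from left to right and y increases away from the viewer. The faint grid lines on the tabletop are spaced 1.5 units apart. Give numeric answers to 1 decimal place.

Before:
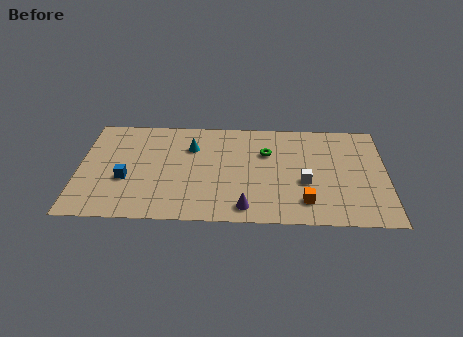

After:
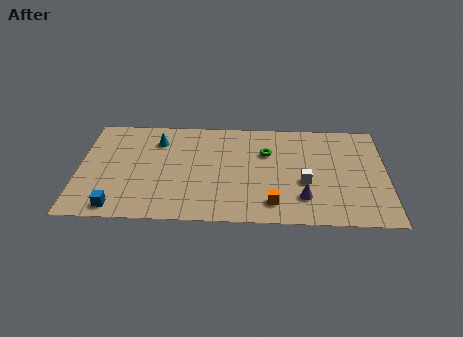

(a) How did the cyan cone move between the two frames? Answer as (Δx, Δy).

(-1.8, 0.5)

From the two frames, the cyan cone sits at roughly (5.9, 6.1) before and (4.1, 6.6) after.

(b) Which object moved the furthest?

the purple cone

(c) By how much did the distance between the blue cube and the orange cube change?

-1.4

They were about 9.5 units apart before and 8.1 after — 1.4 units closer together.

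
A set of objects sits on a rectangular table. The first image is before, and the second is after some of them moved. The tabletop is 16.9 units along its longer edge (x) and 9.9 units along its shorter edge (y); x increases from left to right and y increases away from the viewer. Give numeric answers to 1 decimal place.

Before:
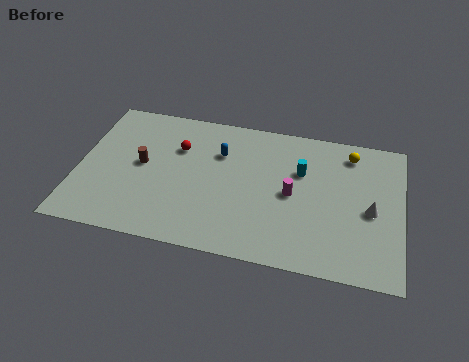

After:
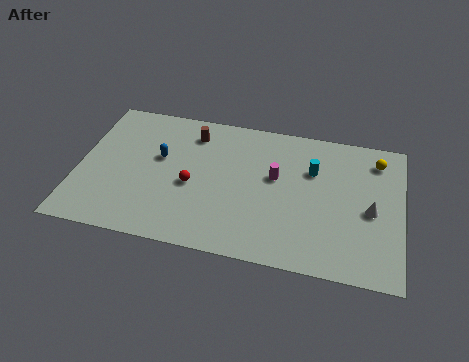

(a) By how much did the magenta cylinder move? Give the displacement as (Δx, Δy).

(-0.9, 1.0)

The magenta cylinder was at about (11.2, 4.8) and moved to about (10.3, 5.8).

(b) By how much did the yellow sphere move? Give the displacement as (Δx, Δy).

(1.4, -0.2)

The yellow sphere started near (14.1, 8.3) and ended near (15.5, 8.1).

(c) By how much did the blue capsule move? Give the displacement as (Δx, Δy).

(-3.1, -1.0)

From the two frames, the blue capsule sits at roughly (7.3, 6.9) before and (4.2, 5.9) after.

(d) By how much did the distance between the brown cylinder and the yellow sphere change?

-1.5

Before: roughly 11.2 units apart; after: 9.7. That's 1.5 units closer together.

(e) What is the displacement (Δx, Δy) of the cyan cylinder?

(0.6, 0.2)

From the two frames, the cyan cylinder sits at roughly (11.6, 6.5) before and (12.2, 6.7) after.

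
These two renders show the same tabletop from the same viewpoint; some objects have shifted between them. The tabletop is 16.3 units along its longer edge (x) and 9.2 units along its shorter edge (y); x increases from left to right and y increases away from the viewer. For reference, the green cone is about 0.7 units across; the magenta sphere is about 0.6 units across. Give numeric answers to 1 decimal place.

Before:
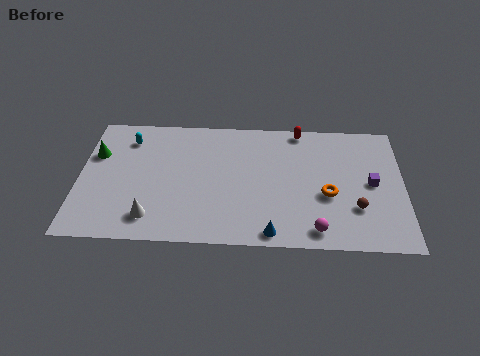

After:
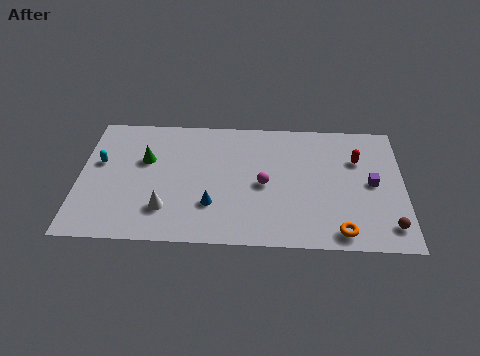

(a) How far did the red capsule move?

3.6

The red capsule was near (11.1, 8.4) before and (14.0, 6.3) after, so it travelled √(2.9² + 2.1²) ≈ 3.6 units.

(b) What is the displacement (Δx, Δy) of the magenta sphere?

(-2.6, 3.1)

The magenta sphere started near (11.9, 1.2) and ended near (9.3, 4.3).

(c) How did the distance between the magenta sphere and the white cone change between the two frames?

-2.9

Before: roughly 8.2 units apart; after: 5.3. That's 2.9 units closer together.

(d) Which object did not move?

the purple cube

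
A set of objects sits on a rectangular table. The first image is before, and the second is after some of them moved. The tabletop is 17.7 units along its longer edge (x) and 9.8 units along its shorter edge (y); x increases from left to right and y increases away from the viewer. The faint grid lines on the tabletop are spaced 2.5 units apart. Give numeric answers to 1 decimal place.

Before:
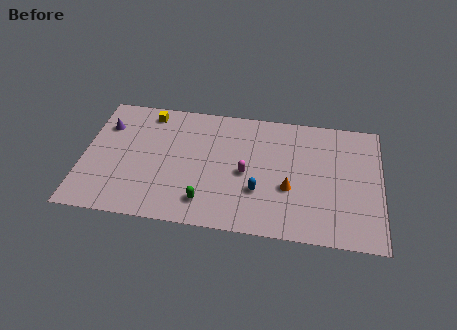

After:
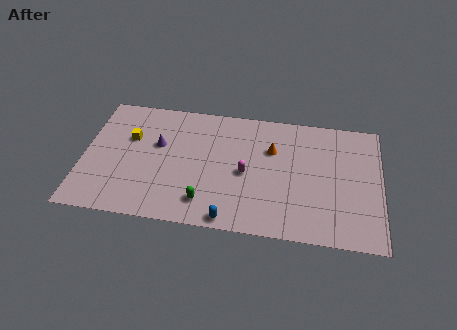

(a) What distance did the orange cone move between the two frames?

3.1

From (12.3, 3.7) to (11.2, 6.6), the orange cone covered √(1.1² + 2.9²) ≈ 3.1 units.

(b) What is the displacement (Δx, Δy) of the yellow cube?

(-1.0, -2.2)

The yellow cube was at about (3.7, 8.5) and moved to about (2.7, 6.3).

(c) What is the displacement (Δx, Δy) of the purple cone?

(3.2, -1.1)

The purple cone started near (1.2, 7.1) and ended near (4.4, 6.0).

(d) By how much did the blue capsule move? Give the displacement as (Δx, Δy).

(-1.6, -2.4)

From the two frames, the blue capsule sits at roughly (10.5, 3.2) before and (8.9, 0.8) after.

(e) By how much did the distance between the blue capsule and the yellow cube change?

-0.3

The distance was about 8.6 in the first image and 8.3 in the second, so they moved 0.3 units closer together.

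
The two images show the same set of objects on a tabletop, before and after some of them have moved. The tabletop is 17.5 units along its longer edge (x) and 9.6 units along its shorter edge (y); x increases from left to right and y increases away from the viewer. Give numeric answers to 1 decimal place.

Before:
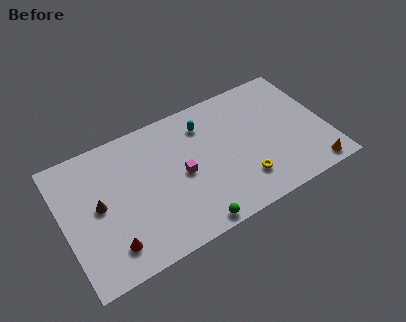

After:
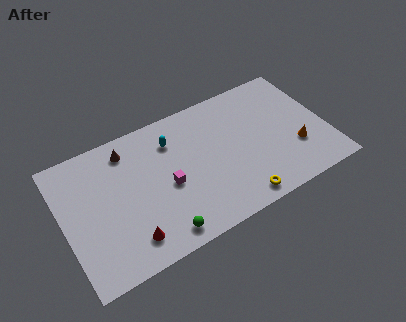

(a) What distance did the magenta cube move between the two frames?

1.0

The magenta cube was near (7.8, 4.6) before and (6.8, 4.3) after, so it travelled √(1.0² + 0.3²) ≈ 1.0 units.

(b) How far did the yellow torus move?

1.3

The yellow torus moved from about (11.6, 2.3) to (11.1, 1.1), a distance of √(0.5² + 1.2²) ≈ 1.3.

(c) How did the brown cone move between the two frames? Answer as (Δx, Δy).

(2.3, 3.0)

From the two frames, the brown cone sits at roughly (2.3, 5.0) before and (4.6, 8.0) after.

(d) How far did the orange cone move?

2.2

The orange cone moved from about (16.1, 1.0) to (15.3, 3.1), a distance of √(0.8² + 2.1²) ≈ 2.2.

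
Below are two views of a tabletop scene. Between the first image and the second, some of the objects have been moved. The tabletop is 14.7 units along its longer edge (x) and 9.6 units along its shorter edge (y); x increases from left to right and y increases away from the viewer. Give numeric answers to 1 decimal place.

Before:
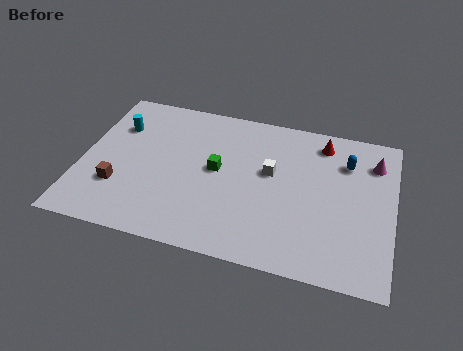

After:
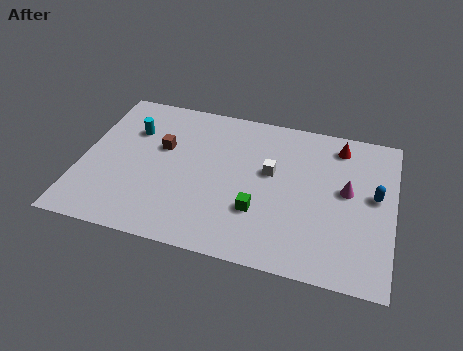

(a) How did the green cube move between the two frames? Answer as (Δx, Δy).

(2.1, -2.1)

From the two frames, the green cube sits at roughly (6.4, 5.1) before and (8.5, 3.0) after.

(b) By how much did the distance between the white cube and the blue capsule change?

+1.1

They were about 3.8 units apart before and 4.9 after — 1.1 units further apart.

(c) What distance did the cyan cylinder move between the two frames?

0.7

The cyan cylinder was near (1.5, 6.8) before and (2.2, 6.7) after, so it travelled √(0.7² + 0.1²) ≈ 0.7 units.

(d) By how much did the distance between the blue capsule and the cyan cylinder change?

+0.8

They were about 10.9 units apart before and 11.7 after — 0.8 units further apart.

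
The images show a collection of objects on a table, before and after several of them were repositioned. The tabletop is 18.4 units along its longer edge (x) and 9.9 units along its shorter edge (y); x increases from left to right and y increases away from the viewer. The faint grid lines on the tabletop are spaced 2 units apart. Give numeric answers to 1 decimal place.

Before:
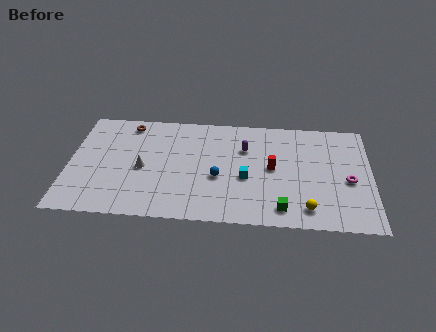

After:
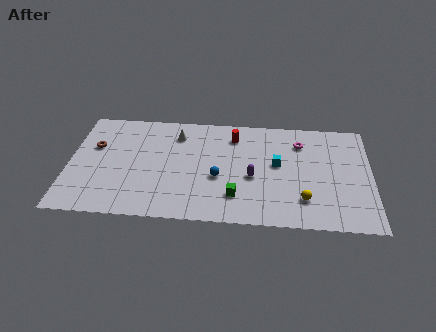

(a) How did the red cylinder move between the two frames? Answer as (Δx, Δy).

(-2.4, 2.8)

The red cylinder was at about (12.4, 5.1) and moved to about (10.0, 7.9).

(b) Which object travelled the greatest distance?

the magenta torus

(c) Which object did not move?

the blue sphere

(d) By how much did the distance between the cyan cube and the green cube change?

+0.6

They were about 3.4 units apart before and 4.0 after — 0.6 units further apart.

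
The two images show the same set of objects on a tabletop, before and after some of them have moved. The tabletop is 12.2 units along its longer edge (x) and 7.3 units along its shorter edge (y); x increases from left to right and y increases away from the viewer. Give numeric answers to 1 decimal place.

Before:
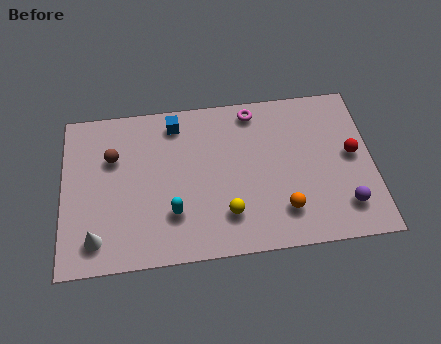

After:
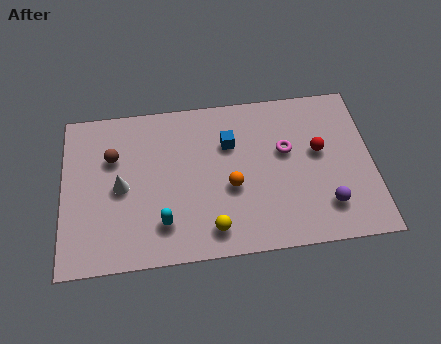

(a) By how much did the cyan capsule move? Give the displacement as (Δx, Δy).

(-0.4, -0.4)

The cyan capsule was at about (4.3, 2.1) and moved to about (3.9, 1.7).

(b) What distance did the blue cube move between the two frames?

2.4

The blue cube moved from about (4.5, 6.2) to (6.6, 5.0), a distance of √(2.1² + 1.2²) ≈ 2.4.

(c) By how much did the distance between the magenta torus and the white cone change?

-1.5

Before: roughly 8.1 units apart; after: 6.6. That's 1.5 units closer together.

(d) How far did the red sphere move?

1.3

The red sphere was near (11.4, 3.9) before and (10.1, 4.2) after, so it travelled √(1.3² + 0.3²) ≈ 1.3 units.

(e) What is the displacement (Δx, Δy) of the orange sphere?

(-2.0, 1.3)

From the two frames, the orange sphere sits at roughly (8.6, 1.7) before and (6.6, 3.0) after.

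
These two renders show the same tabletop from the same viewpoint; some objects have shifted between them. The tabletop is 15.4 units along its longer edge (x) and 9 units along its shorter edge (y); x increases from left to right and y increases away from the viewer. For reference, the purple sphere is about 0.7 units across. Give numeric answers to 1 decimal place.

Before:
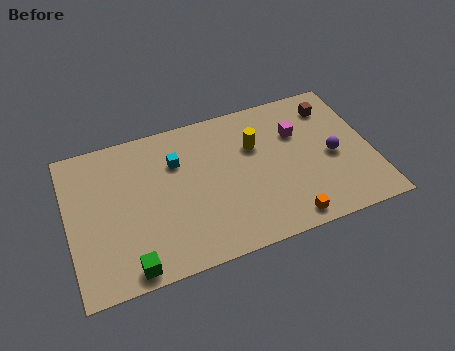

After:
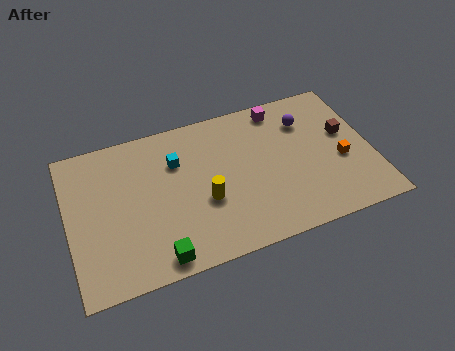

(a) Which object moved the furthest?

the orange cube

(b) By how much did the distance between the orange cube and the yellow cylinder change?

+1.9

The distance was about 5.1 in the first image and 7.0 in the second, so they moved 1.9 units further apart.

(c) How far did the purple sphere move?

2.8

The purple sphere was near (13.4, 4.1) before and (12.3, 6.7) after, so it travelled √(1.1² + 2.6²) ≈ 2.8 units.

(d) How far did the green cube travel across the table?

1.4

The green cube moved from about (2.8, 0.9) to (4.2, 1.0), a distance of √(1.4² + 0.1²) ≈ 1.4.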